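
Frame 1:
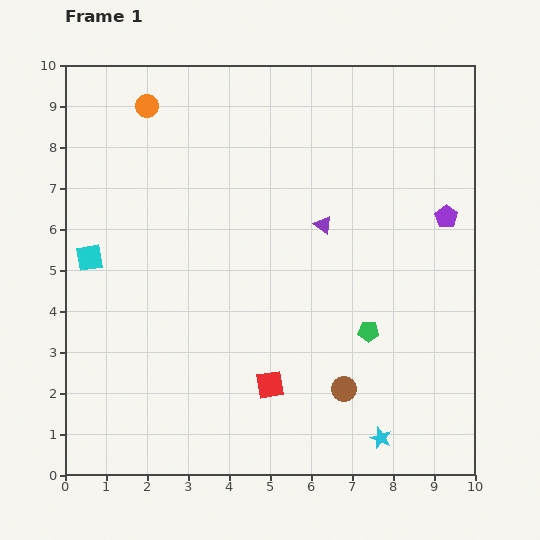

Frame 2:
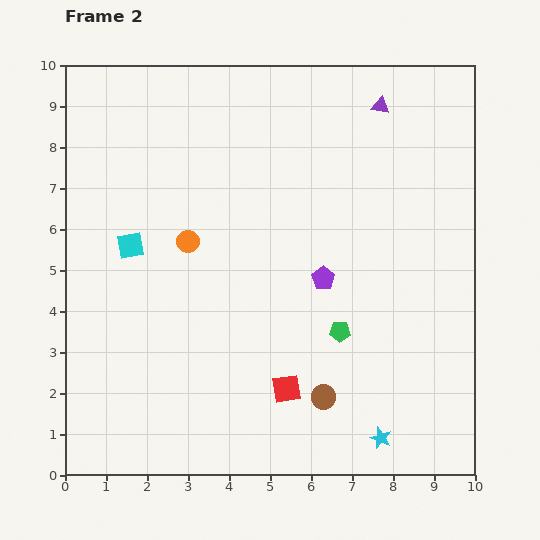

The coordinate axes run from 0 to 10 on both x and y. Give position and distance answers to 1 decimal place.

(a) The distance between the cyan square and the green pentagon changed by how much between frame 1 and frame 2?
-1.5

Distance in frame 1: 7.0. Distance in frame 2: 5.5.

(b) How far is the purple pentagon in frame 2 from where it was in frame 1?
3.4

The purple pentagon moved from (9.3, 6.3) to (6.3, 4.8), a distance of √(3.0² + 1.5²) ≈ 3.4.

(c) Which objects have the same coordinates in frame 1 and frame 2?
the cyan star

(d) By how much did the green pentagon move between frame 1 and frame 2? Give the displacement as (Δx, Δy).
(-0.7, 0.0)

The green pentagon was at (7.4, 3.5) in frame 1 and (6.7, 3.5) in frame 2.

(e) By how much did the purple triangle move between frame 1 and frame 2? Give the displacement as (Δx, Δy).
(1.4, 2.9)

The purple triangle was at (6.3, 6.1) in frame 1 and (7.7, 9.0) in frame 2.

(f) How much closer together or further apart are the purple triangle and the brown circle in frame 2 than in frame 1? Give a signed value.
+3.2

Distance in frame 1: 4.0. Distance in frame 2: 7.2.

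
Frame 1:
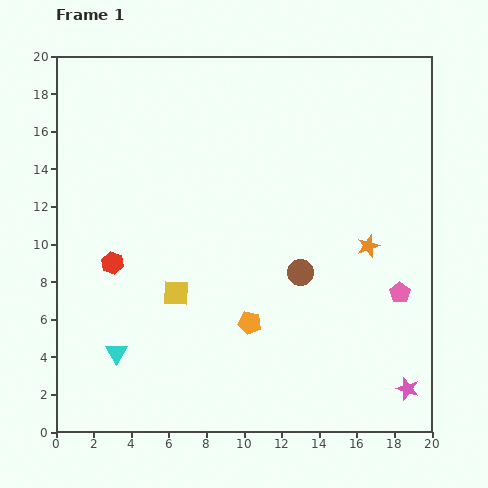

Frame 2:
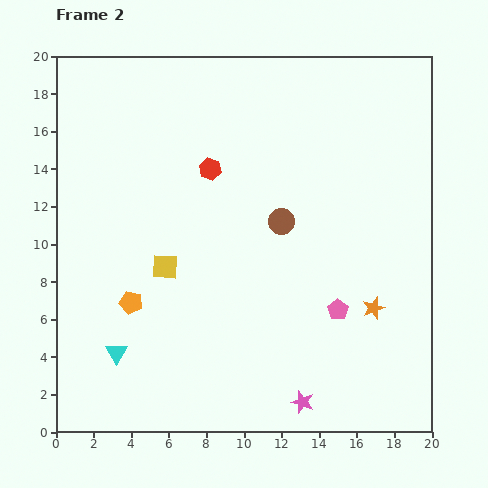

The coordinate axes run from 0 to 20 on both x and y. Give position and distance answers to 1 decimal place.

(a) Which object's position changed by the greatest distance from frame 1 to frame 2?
the red hexagon

(moved 7.2; next 6.4)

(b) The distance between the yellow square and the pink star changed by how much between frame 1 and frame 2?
-3.0

Distance in frame 1: 13.3. Distance in frame 2: 10.3.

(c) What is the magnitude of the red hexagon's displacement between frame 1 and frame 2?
7.2

The red hexagon moved from (3.0, 9.0) to (8.2, 14.0), a distance of √(5.2² + 5.0²) ≈ 7.2.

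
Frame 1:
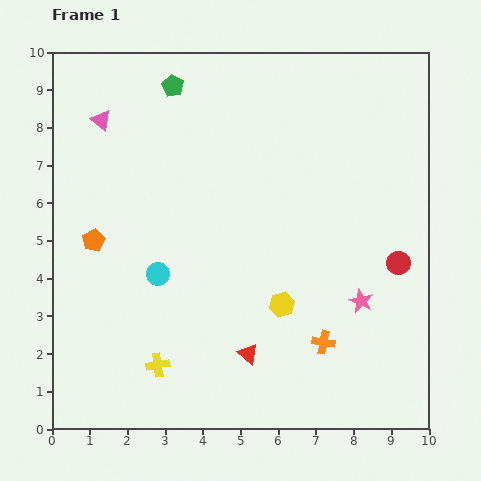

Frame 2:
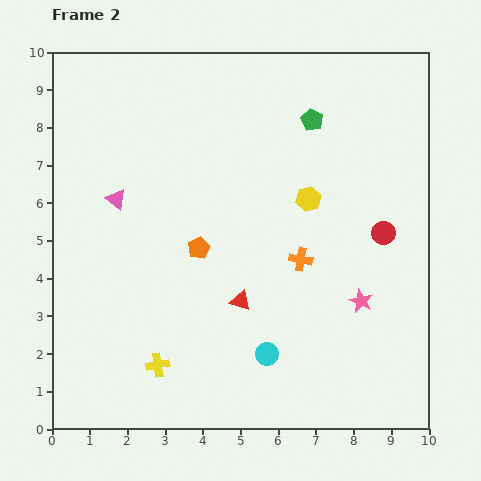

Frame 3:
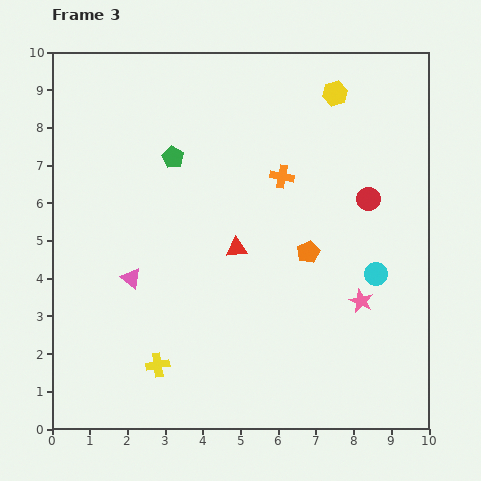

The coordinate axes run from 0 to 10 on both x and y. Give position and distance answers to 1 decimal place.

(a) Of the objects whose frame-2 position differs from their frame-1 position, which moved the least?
the red circle

(moved 0.9)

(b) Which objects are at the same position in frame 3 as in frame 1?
the yellow cross, the pink star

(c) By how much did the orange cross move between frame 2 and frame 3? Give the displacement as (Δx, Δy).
(-0.5, 2.2)

The orange cross was at (6.6, 4.5) in frame 2 and (6.1, 6.7) in frame 3.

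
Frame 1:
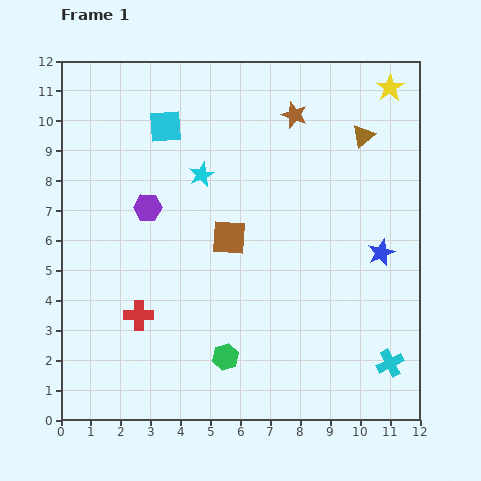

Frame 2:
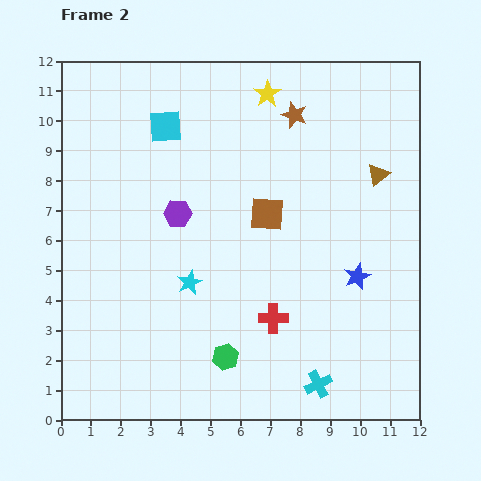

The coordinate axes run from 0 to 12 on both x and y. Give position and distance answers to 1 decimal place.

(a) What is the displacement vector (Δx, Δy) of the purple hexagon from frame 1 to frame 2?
(1.0, -0.2)

The purple hexagon was at (2.9, 7.1) in frame 1 and (3.9, 6.9) in frame 2.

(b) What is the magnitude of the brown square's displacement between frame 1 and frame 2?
1.5

The brown square moved from (5.6, 6.1) to (6.9, 6.9), a distance of √(1.3² + 0.8²) ≈ 1.5.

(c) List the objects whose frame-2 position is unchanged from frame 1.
the green hexagon, the brown star, the cyan square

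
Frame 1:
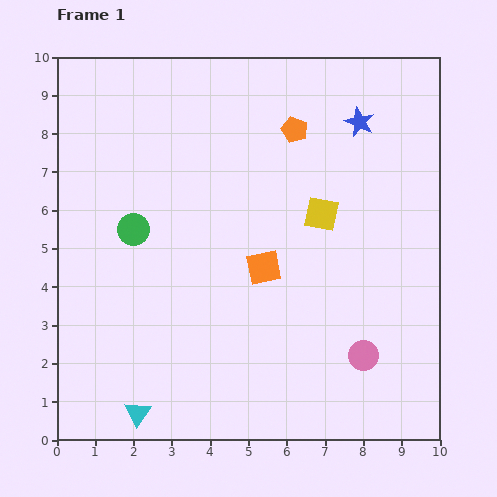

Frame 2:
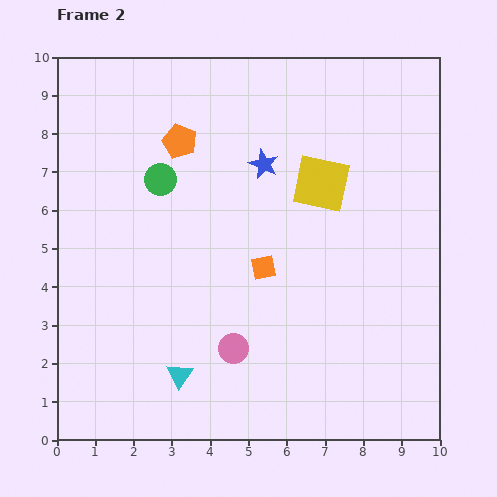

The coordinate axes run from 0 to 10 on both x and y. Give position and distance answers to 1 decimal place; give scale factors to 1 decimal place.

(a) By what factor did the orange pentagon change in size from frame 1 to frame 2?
1.3×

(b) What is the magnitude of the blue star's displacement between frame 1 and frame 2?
2.7

The blue star moved from (7.9, 8.3) to (5.4, 7.2), a distance of √(2.5² + 1.1²) ≈ 2.7.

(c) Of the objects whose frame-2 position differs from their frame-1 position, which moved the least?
the yellow square

(moved 0.8)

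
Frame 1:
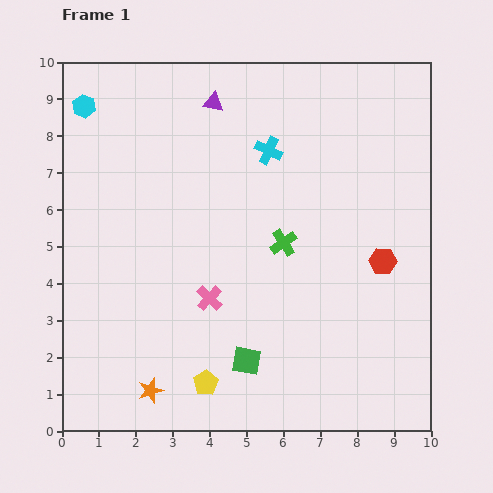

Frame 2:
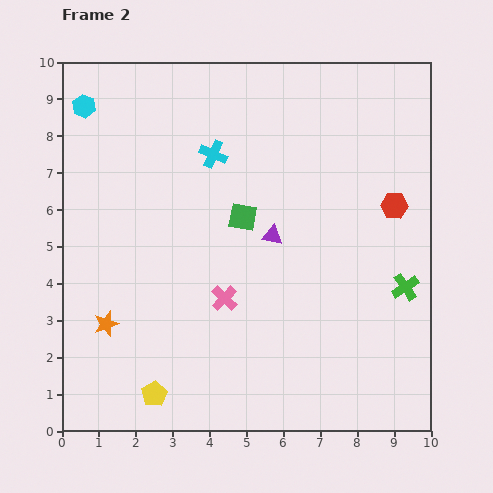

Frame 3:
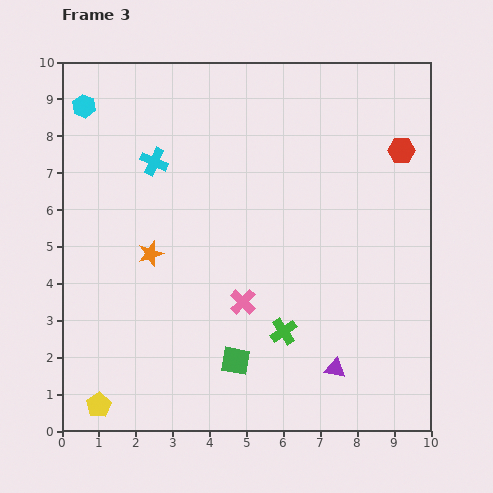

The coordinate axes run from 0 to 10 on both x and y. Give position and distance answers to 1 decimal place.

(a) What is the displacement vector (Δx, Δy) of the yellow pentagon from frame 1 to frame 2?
(-1.4, -0.3)

The yellow pentagon was at (3.9, 1.3) in frame 1 and (2.5, 1.0) in frame 2.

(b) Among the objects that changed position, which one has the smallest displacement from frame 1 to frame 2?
the pink cross

(moved 0.4)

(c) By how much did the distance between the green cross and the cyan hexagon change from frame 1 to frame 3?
+1.6

Distance in frame 1: 6.5. Distance in frame 3: 8.1.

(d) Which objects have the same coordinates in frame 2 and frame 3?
the cyan hexagon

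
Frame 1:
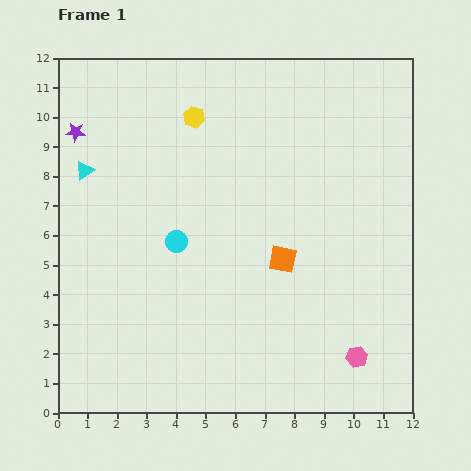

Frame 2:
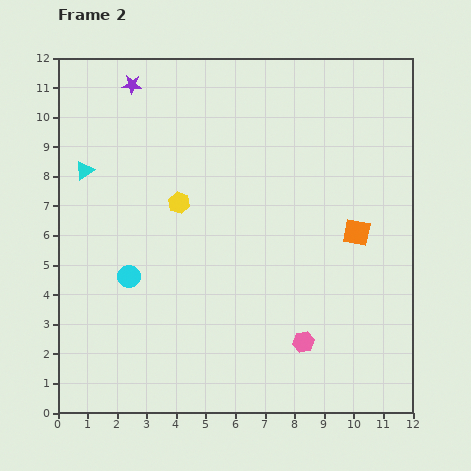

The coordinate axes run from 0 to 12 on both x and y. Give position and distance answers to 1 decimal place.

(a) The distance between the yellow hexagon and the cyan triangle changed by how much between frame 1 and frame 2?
-0.7

Distance in frame 1: 4.1. Distance in frame 2: 3.4.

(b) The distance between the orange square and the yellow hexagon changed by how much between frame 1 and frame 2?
+0.4

Distance in frame 1: 5.7. Distance in frame 2: 6.1.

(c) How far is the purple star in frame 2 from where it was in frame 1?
2.5

The purple star moved from (0.6, 9.5) to (2.5, 11.1), a distance of √(1.9² + 1.6²) ≈ 2.5.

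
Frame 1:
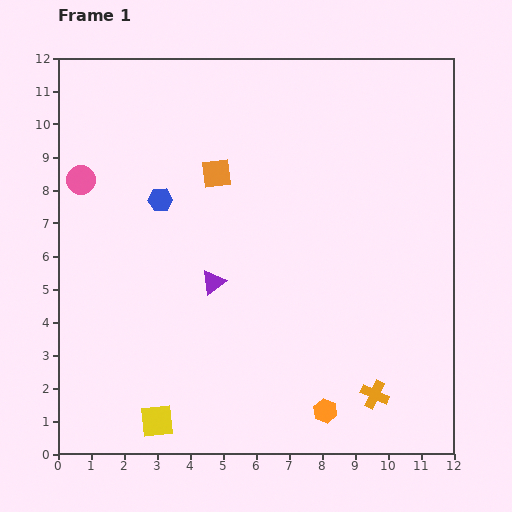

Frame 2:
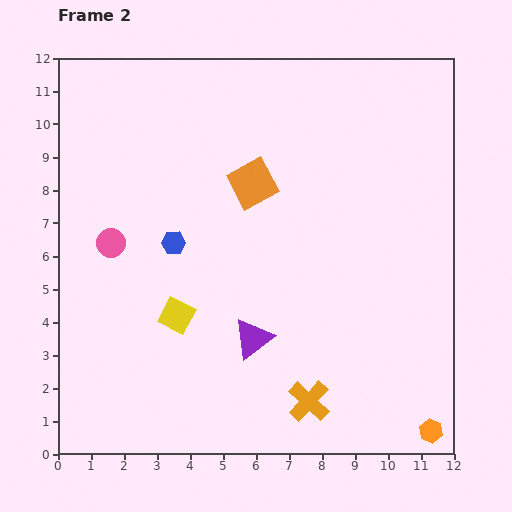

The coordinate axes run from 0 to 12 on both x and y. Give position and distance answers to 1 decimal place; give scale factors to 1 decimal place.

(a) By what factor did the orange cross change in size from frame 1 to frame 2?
1.5×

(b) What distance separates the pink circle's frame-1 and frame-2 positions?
2.1

The pink circle moved from (0.7, 8.3) to (1.6, 6.4), a distance of √(0.9² + 1.9²) ≈ 2.1.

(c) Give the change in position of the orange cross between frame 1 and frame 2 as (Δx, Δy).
(-2.0, -0.2)

The orange cross was at (9.6, 1.8) in frame 1 and (7.6, 1.6) in frame 2.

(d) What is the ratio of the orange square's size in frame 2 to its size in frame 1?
1.6×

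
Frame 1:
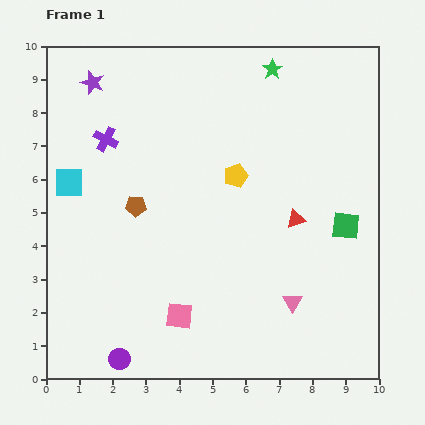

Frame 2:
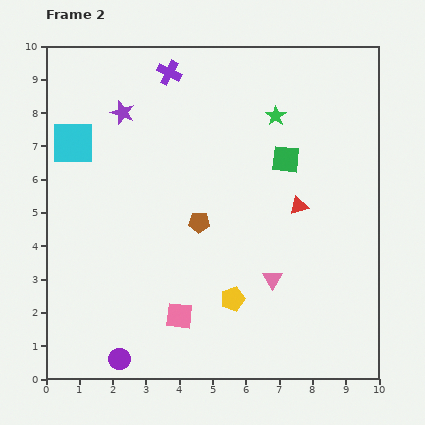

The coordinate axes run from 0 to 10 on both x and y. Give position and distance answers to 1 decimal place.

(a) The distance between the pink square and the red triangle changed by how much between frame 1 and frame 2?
+0.4

Distance in frame 1: 4.5. Distance in frame 2: 4.9.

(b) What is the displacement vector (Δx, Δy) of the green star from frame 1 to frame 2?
(0.1, -1.4)

The green star was at (6.8, 9.3) in frame 1 and (6.9, 7.9) in frame 2.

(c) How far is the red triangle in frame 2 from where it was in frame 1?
0.4

The red triangle moved from (7.5, 4.8) to (7.6, 5.2), a distance of √(0.1² + 0.4²) ≈ 0.4.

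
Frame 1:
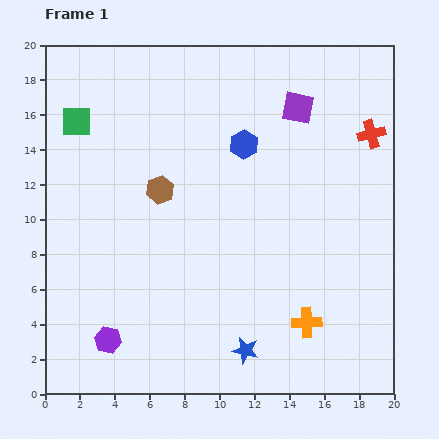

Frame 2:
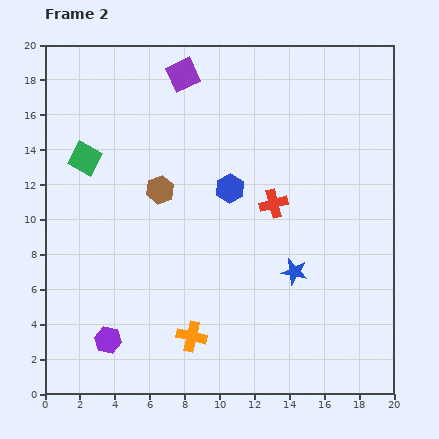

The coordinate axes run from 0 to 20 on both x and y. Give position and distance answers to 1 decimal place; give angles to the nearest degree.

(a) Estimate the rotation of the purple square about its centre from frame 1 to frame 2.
37° counter-clockwise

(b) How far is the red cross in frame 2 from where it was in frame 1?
6.9

The red cross moved from (18.7, 14.9) to (13.1, 10.9), a distance of √(5.6² + 4.0²) ≈ 6.9.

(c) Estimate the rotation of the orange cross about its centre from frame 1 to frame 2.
15° clockwise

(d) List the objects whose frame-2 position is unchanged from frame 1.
the brown hexagon, the purple hexagon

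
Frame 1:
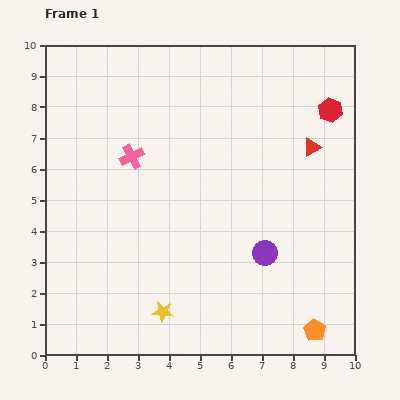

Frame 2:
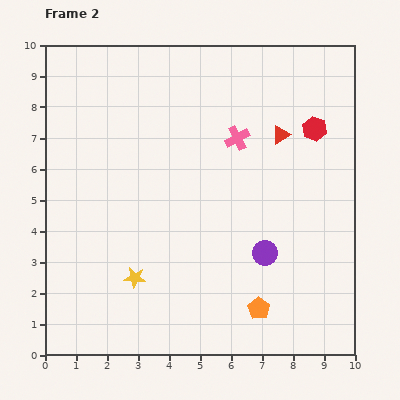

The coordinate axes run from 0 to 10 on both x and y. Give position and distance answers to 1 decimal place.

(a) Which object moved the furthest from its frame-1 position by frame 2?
the pink cross

(moved 3.5; next 1.9)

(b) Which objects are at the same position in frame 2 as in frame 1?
the purple circle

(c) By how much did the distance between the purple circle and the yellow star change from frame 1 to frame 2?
+0.5

Distance in frame 1: 3.8. Distance in frame 2: 4.3.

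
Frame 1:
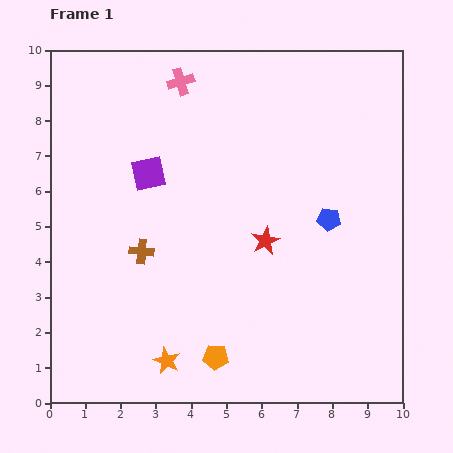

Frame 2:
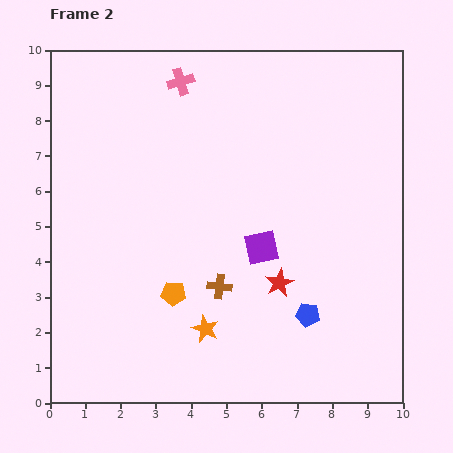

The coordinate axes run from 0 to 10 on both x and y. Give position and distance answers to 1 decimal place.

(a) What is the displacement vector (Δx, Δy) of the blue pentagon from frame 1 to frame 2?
(-0.6, -2.7)

The blue pentagon was at (7.9, 5.2) in frame 1 and (7.3, 2.5) in frame 2.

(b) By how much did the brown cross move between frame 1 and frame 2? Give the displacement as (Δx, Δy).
(2.2, -1.0)

The brown cross was at (2.6, 4.3) in frame 1 and (4.8, 3.3) in frame 2.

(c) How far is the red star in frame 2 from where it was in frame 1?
1.3

The red star moved from (6.1, 4.6) to (6.5, 3.4), a distance of √(0.4² + 1.2²) ≈ 1.3.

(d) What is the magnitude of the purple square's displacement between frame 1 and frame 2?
3.8

The purple square moved from (2.8, 6.5) to (6.0, 4.4), a distance of √(3.2² + 2.1²) ≈ 3.8.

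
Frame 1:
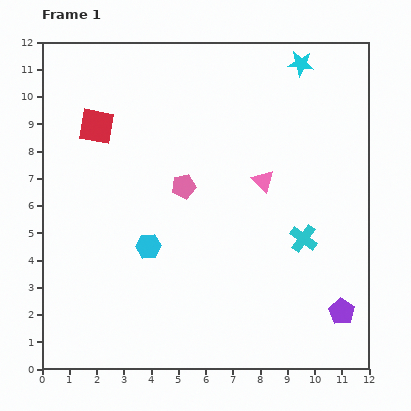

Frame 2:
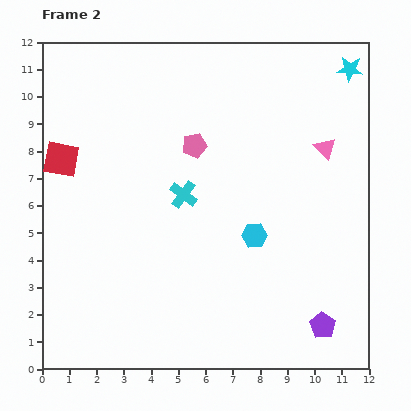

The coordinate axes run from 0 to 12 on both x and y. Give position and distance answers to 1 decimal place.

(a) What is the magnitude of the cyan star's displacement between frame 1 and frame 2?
1.8

The cyan star moved from (9.5, 11.2) to (11.3, 11.0), a distance of √(1.8² + 0.2²) ≈ 1.8.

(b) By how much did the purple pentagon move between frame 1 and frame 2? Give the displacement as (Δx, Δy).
(-0.7, -0.5)

The purple pentagon was at (11.0, 2.1) in frame 1 and (10.3, 1.6) in frame 2.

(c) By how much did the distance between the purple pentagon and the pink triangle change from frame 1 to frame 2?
+0.9

Distance in frame 1: 5.6. Distance in frame 2: 6.5.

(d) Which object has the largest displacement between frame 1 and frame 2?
the cyan cross

(moved 4.7; next 3.9)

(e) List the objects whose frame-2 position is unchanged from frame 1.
none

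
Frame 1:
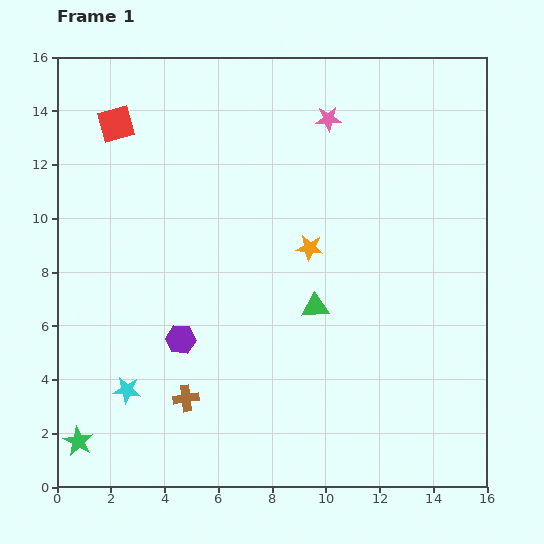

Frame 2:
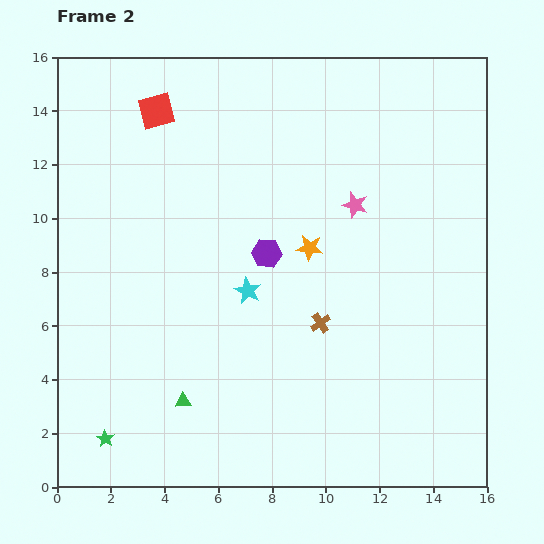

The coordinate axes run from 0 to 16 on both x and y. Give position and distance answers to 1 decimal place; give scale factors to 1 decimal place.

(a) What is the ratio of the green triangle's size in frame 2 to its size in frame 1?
0.6×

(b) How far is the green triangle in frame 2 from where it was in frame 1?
6.0

The green triangle moved from (9.6, 6.7) to (4.7, 3.2), a distance of √(4.9² + 3.5²) ≈ 6.0.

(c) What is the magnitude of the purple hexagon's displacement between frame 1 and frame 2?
4.5

The purple hexagon moved from (4.6, 5.5) to (7.8, 8.7), a distance of √(3.2² + 3.2²) ≈ 4.5.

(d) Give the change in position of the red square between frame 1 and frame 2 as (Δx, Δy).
(1.5, 0.5)

The red square was at (2.2, 13.5) in frame 1 and (3.7, 14.0) in frame 2.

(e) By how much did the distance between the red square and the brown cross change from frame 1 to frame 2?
-0.5

Distance in frame 1: 10.5. Distance in frame 2: 10.0.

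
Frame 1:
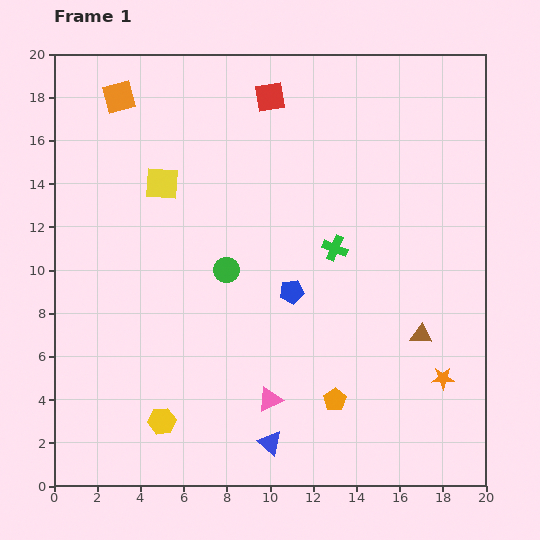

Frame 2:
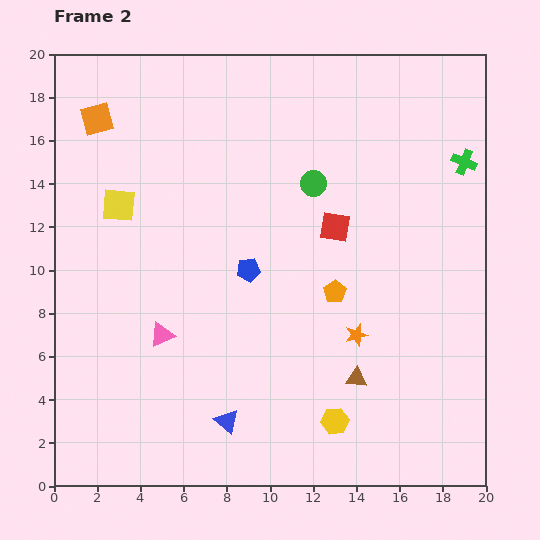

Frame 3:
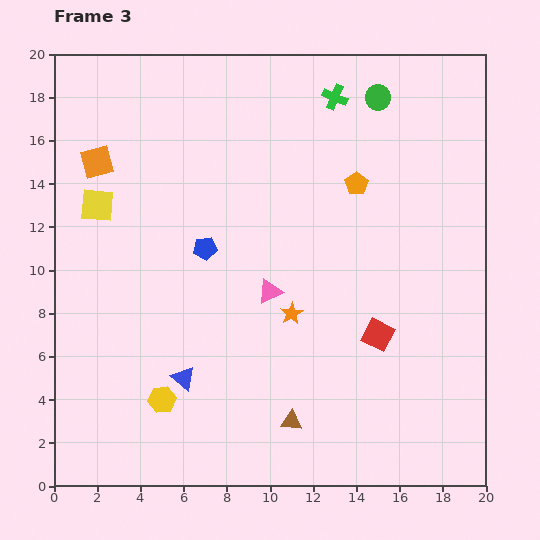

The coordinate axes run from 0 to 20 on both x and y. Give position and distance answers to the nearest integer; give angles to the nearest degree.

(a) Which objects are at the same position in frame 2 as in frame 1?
none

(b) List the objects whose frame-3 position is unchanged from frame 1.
none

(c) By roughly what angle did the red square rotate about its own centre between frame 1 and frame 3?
36° clockwise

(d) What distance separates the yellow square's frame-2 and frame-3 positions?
1

The yellow square moved from (3, 13) to (2, 13), a distance of √(1² + 0²) ≈ 1.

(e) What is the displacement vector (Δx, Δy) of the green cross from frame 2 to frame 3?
(-6, 3)

The green cross was at (19, 15) in frame 2 and (13, 18) in frame 3.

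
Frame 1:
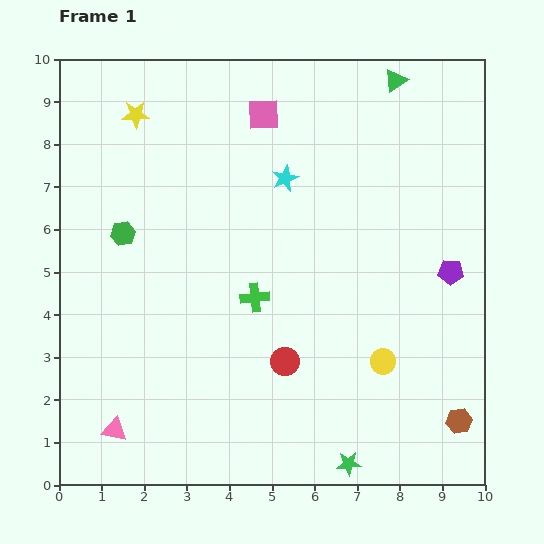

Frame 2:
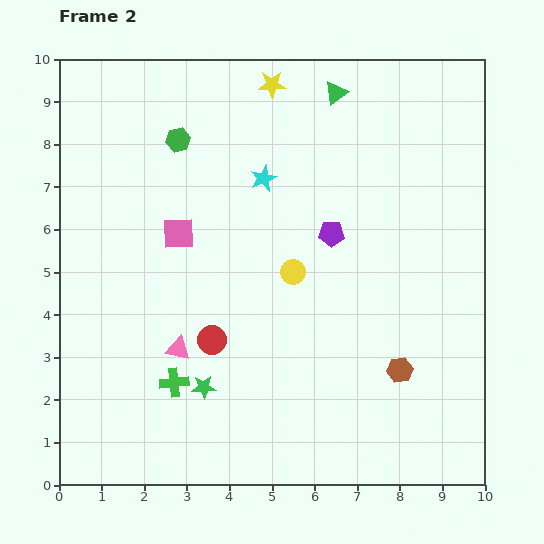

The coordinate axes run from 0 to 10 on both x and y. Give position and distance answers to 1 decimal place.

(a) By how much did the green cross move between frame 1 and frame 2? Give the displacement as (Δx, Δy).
(-1.9, -2.0)

The green cross was at (4.6, 4.4) in frame 1 and (2.7, 2.4) in frame 2.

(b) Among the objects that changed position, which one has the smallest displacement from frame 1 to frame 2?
the cyan star

(moved 0.5)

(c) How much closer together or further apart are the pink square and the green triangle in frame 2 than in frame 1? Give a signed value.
+1.8

Distance in frame 1: 3.2. Distance in frame 2: 5.0.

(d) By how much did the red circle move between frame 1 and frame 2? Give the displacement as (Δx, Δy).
(-1.7, 0.5)

The red circle was at (5.3, 2.9) in frame 1 and (3.6, 3.4) in frame 2.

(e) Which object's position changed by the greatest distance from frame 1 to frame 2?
the green star

(moved 3.8; next 3.4)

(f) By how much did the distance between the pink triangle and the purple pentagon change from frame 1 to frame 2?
-4.2

Distance in frame 1: 8.7. Distance in frame 2: 4.5.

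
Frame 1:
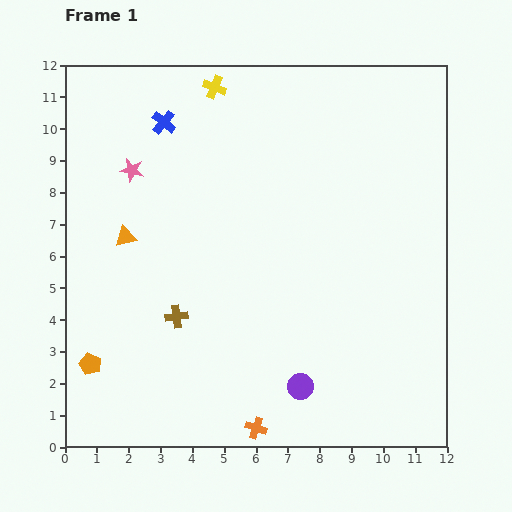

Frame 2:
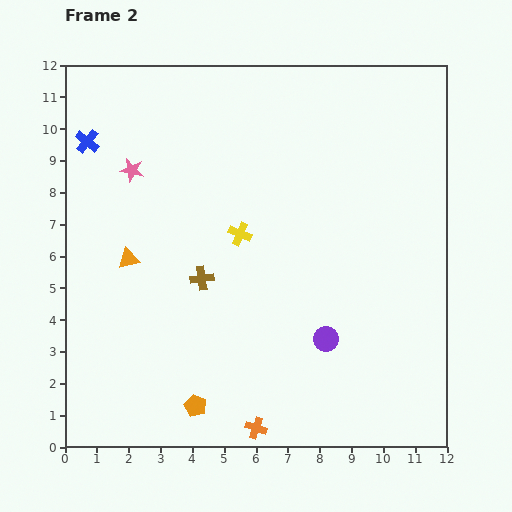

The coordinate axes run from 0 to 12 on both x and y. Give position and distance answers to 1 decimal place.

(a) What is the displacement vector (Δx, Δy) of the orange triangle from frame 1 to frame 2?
(0.1, -0.7)

The orange triangle was at (1.9, 6.6) in frame 1 and (2.0, 5.9) in frame 2.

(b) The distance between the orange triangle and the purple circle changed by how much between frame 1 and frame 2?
-0.5

Distance in frame 1: 7.2. Distance in frame 2: 6.7.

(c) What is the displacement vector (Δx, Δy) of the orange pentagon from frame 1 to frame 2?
(3.3, -1.3)

The orange pentagon was at (0.8, 2.6) in frame 1 and (4.1, 1.3) in frame 2.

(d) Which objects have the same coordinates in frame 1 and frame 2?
the orange cross, the pink star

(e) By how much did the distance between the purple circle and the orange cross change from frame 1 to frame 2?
+1.7

Distance in frame 1: 1.9. Distance in frame 2: 3.6.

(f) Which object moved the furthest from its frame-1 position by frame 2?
the yellow cross

(moved 4.7; next 3.5)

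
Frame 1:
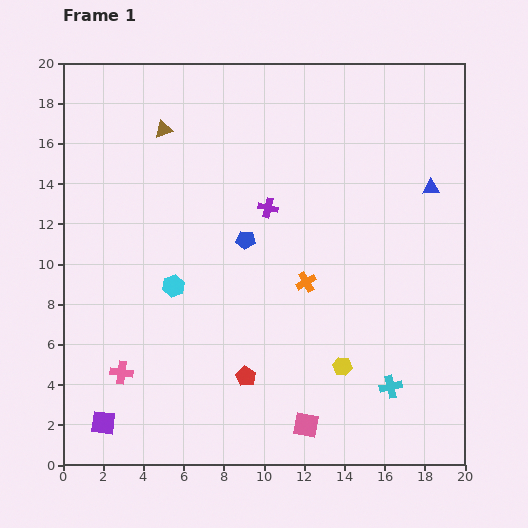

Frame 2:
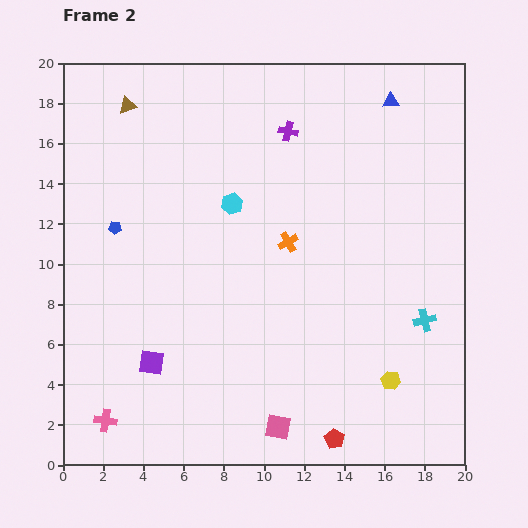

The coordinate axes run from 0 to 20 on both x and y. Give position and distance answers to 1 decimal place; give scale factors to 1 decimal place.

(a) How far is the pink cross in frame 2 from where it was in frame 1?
2.5

The pink cross moved from (2.9, 4.6) to (2.1, 2.2), a distance of √(0.8² + 2.4²) ≈ 2.5.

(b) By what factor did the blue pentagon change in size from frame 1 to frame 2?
0.7×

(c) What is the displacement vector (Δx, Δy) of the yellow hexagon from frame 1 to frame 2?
(2.4, -0.7)

The yellow hexagon was at (13.9, 4.9) in frame 1 and (16.3, 4.2) in frame 2.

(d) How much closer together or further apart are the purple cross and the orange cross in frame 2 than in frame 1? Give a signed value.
+1.3

Distance in frame 1: 4.2. Distance in frame 2: 5.5.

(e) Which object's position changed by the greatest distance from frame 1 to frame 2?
the blue pentagon

(moved 6.5; next 5.4)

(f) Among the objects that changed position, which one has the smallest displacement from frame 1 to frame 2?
the pink square

(moved 1.4)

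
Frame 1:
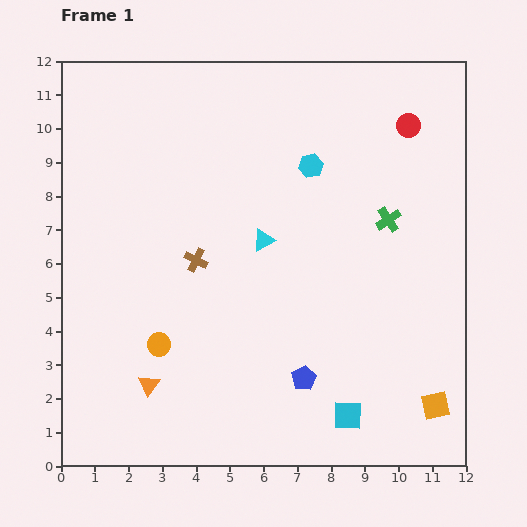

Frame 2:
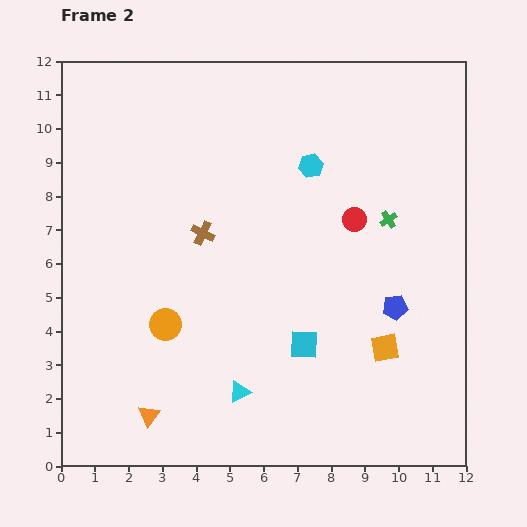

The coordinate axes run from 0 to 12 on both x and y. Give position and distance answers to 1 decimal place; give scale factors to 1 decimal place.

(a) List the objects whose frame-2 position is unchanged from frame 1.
the green cross, the cyan hexagon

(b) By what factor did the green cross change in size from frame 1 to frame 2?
0.7×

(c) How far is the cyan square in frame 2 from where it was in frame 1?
2.5

The cyan square moved from (8.5, 1.5) to (7.2, 3.6), a distance of √(1.3² + 2.1²) ≈ 2.5.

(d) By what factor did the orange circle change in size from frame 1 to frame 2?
1.4×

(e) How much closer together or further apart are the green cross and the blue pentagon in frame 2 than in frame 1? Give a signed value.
-2.7

Distance in frame 1: 5.3. Distance in frame 2: 2.6.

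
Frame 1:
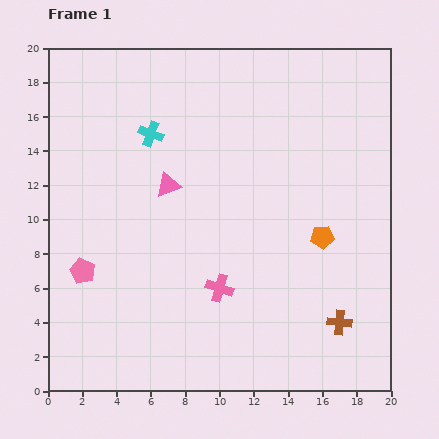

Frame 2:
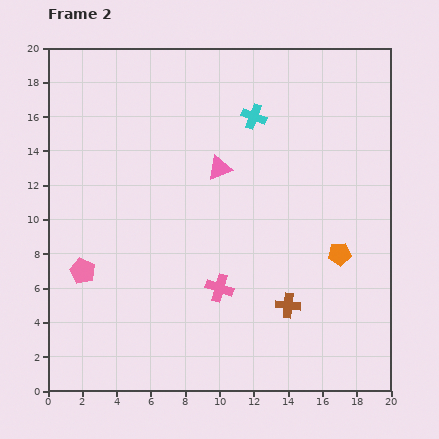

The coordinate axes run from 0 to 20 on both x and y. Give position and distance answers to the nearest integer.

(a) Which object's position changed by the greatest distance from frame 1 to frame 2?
the cyan cross

(moved 6; next 3)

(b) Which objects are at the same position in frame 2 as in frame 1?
the pink cross, the pink pentagon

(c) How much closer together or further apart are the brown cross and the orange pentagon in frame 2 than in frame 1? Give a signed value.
-1

Distance in frame 1: 5. Distance in frame 2: 4.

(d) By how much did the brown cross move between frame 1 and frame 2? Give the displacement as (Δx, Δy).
(-3, 1)

The brown cross was at (17, 4) in frame 1 and (14, 5) in frame 2.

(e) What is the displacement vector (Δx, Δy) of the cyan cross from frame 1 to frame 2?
(6, 1)

The cyan cross was at (6, 15) in frame 1 and (12, 16) in frame 2.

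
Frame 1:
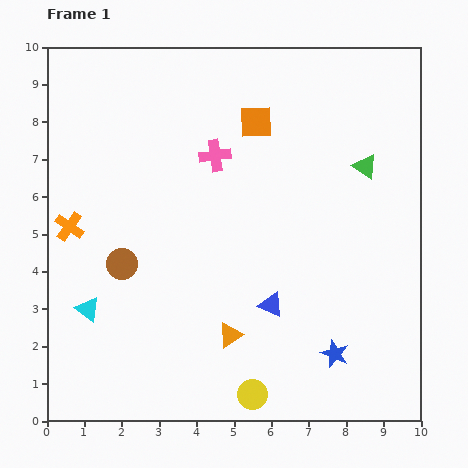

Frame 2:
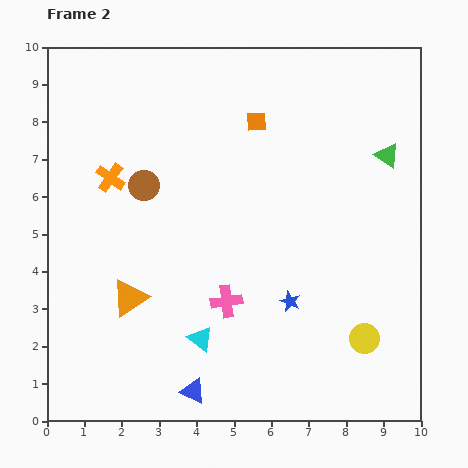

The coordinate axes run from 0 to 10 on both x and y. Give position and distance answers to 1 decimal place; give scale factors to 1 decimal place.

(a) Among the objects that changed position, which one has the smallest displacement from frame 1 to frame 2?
the green triangle

(moved 0.7)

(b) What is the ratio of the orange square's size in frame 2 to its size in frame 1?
0.6×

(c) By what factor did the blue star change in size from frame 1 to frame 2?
0.7×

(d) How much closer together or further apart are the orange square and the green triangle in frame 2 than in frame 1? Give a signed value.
+0.5

Distance in frame 1: 3.1. Distance in frame 2: 3.6.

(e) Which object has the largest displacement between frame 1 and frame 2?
the pink cross

(moved 3.9; next 3.4)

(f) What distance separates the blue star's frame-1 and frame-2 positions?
1.8

The blue star moved from (7.7, 1.8) to (6.5, 3.2), a distance of √(1.2² + 1.4²) ≈ 1.8.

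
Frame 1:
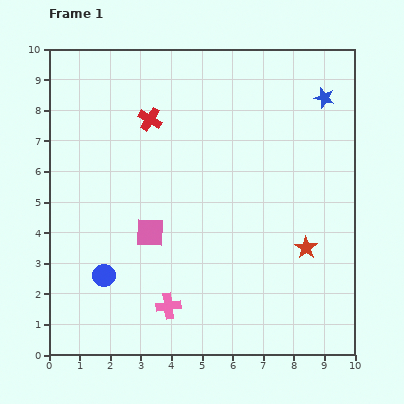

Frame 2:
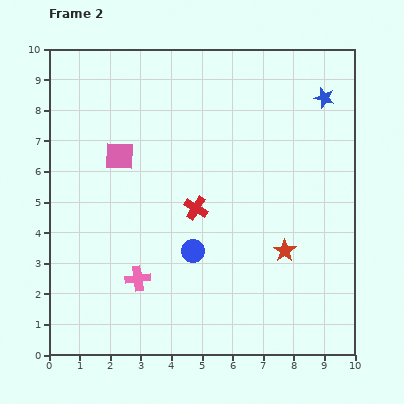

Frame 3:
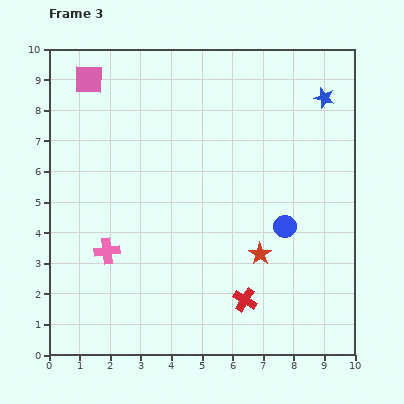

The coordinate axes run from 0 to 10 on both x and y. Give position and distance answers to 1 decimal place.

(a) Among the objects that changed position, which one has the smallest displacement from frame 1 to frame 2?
the red star

(moved 0.7)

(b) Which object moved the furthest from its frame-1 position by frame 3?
the red cross

(moved 6.7; next 6.1)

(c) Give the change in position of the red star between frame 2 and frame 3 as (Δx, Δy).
(-0.8, -0.1)

The red star was at (7.7, 3.4) in frame 2 and (6.9, 3.3) in frame 3.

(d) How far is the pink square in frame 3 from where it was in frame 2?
2.7

The pink square moved from (2.3, 6.5) to (1.3, 9.0), a distance of √(1.0² + 2.5²) ≈ 2.7.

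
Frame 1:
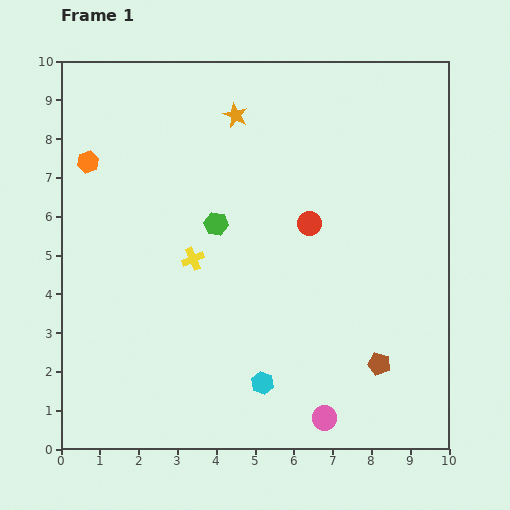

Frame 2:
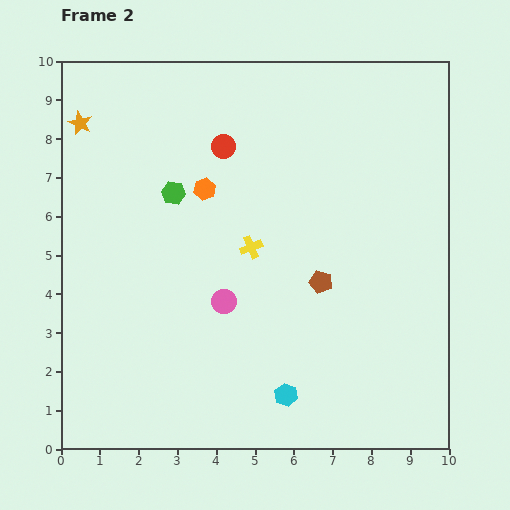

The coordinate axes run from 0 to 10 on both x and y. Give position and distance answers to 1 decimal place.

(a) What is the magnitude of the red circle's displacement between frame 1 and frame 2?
3.0

The red circle moved from (6.4, 5.8) to (4.2, 7.8), a distance of √(2.2² + 2.0²) ≈ 3.0.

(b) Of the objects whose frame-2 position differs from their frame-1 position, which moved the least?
the cyan hexagon

(moved 0.7)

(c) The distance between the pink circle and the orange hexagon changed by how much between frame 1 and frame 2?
-6.1

Distance in frame 1: 9.0. Distance in frame 2: 2.9.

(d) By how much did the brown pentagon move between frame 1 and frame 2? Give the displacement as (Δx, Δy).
(-1.5, 2.1)

The brown pentagon was at (8.2, 2.2) in frame 1 and (6.7, 4.3) in frame 2.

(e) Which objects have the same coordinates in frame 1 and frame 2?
none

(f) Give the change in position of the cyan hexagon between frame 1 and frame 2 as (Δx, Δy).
(0.6, -0.3)

The cyan hexagon was at (5.2, 1.7) in frame 1 and (5.8, 1.4) in frame 2.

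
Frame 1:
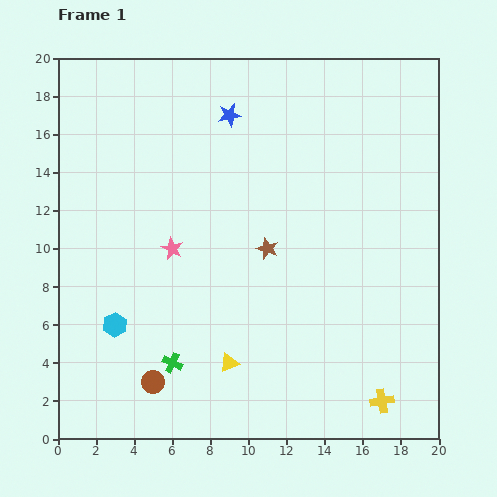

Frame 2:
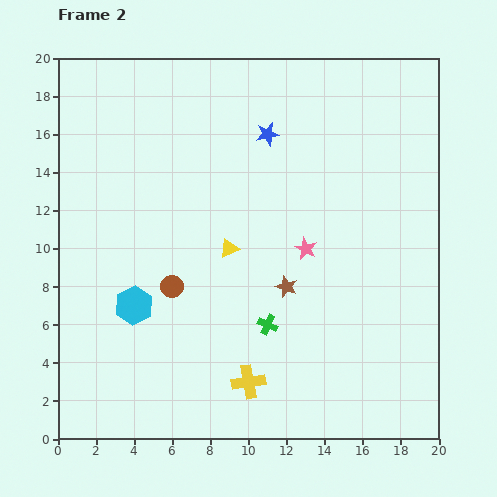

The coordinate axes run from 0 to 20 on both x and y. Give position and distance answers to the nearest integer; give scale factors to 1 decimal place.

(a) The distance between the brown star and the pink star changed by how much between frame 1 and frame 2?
-3

Distance in frame 1: 5. Distance in frame 2: 2.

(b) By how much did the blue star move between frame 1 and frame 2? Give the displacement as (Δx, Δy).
(2, -1)

The blue star was at (9, 17) in frame 1 and (11, 16) in frame 2.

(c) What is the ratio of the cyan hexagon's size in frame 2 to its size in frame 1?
1.6×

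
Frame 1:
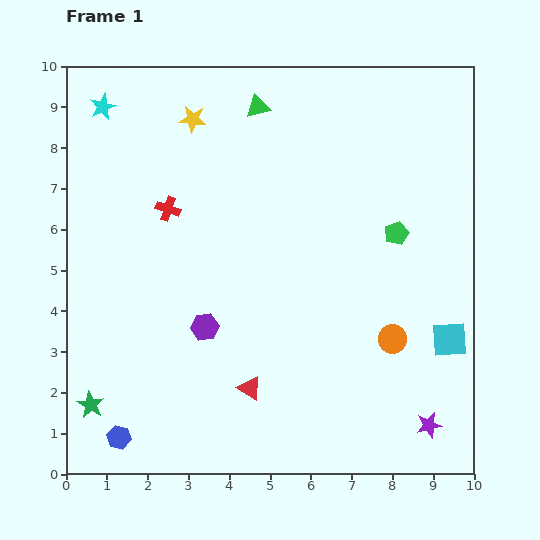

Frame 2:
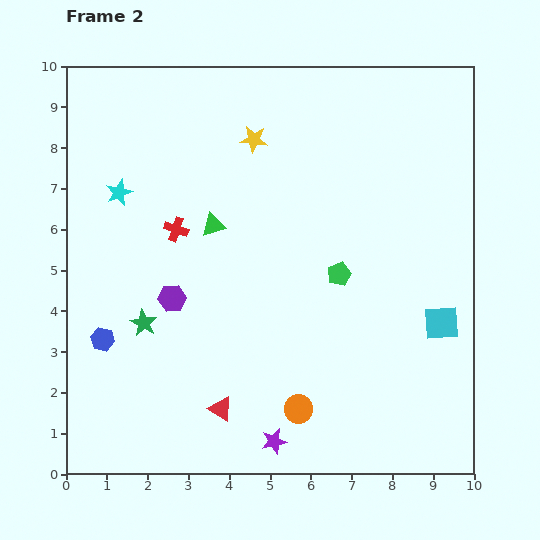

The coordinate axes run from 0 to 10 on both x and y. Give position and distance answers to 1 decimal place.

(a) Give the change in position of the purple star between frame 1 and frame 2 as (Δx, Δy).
(-3.8, -0.4)

The purple star was at (8.9, 1.2) in frame 1 and (5.1, 0.8) in frame 2.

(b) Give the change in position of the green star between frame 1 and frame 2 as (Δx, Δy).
(1.3, 2.0)

The green star was at (0.6, 1.7) in frame 1 and (1.9, 3.7) in frame 2.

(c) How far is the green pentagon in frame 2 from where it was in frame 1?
1.7

The green pentagon moved from (8.1, 5.9) to (6.7, 4.9), a distance of √(1.4² + 1.0²) ≈ 1.7.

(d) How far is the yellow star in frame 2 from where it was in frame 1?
1.6

The yellow star moved from (3.1, 8.7) to (4.6, 8.2), a distance of √(1.5² + 0.5²) ≈ 1.6.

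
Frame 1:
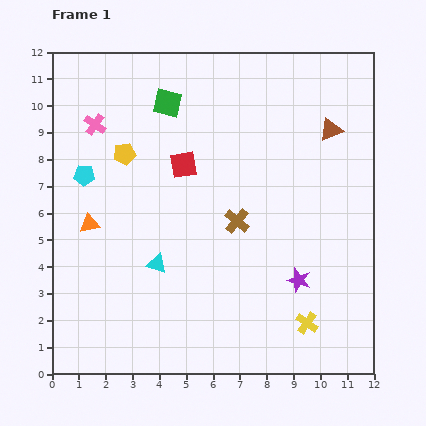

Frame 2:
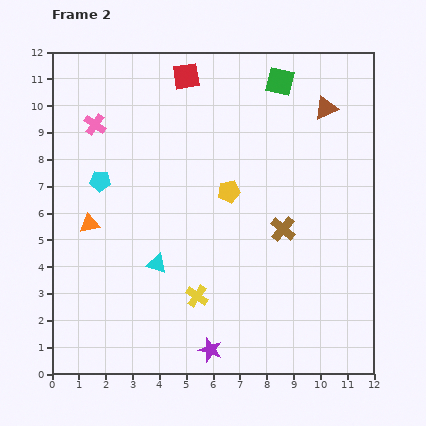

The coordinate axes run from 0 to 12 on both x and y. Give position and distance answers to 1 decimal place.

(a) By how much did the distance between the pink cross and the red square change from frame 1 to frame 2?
+0.2

Distance in frame 1: 3.6. Distance in frame 2: 3.8.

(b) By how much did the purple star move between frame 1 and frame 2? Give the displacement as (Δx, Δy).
(-3.3, -2.6)

The purple star was at (9.2, 3.5) in frame 1 and (5.9, 0.9) in frame 2.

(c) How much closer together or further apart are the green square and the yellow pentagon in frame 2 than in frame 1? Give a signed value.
+2.0

Distance in frame 1: 2.5. Distance in frame 2: 4.5.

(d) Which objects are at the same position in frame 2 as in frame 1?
the pink cross, the cyan triangle, the orange triangle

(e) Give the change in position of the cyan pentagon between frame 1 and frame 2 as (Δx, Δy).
(0.6, -0.2)

The cyan pentagon was at (1.2, 7.4) in frame 1 and (1.8, 7.2) in frame 2.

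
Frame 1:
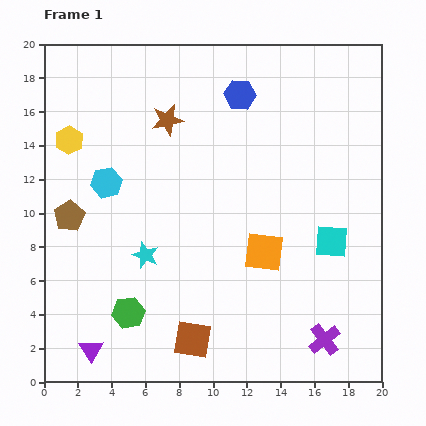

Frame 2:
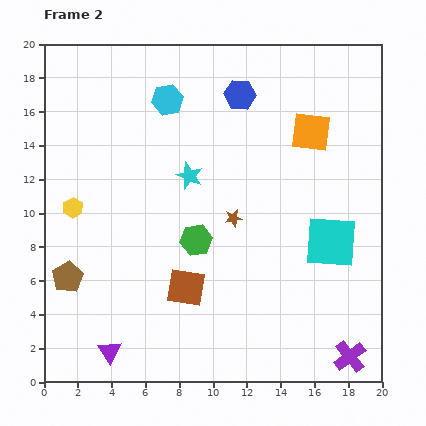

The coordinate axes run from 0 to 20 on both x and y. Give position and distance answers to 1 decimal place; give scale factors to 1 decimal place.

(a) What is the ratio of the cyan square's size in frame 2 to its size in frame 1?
1.6×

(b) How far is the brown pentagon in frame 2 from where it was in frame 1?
3.6

The brown pentagon moved from (1.5, 9.8) to (1.4, 6.2), a distance of √(0.1² + 3.6²) ≈ 3.6.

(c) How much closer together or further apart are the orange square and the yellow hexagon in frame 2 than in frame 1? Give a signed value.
+1.5

Distance in frame 1: 13.3. Distance in frame 2: 14.8.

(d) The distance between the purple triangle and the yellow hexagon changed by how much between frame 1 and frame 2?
-3.7

Distance in frame 1: 12.5. Distance in frame 2: 8.8.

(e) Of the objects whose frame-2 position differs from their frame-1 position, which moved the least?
the purple triangle

(moved 1.1)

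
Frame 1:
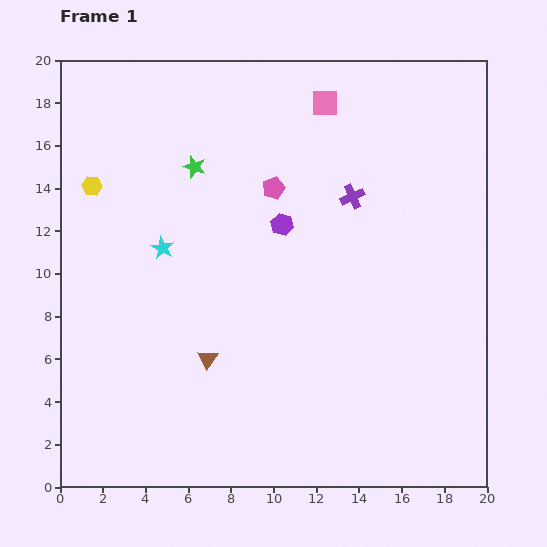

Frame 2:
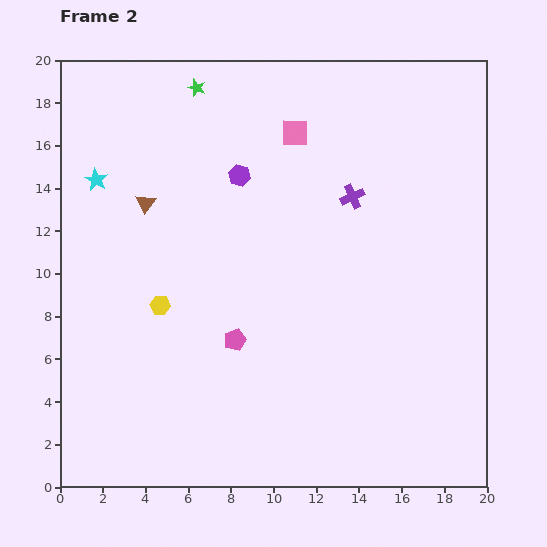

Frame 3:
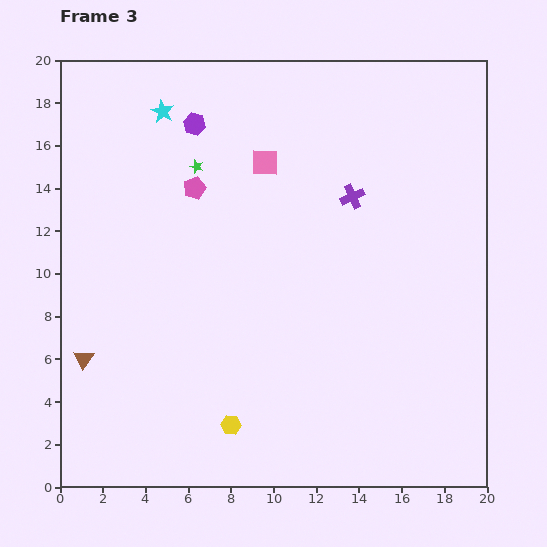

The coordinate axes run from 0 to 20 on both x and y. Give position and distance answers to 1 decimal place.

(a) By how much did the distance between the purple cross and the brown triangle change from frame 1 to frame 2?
-0.5

Distance in frame 1: 10.2. Distance in frame 2: 9.7.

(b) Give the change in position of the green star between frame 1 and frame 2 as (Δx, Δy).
(0.1, 3.7)

The green star was at (6.3, 15.0) in frame 1 and (6.4, 18.7) in frame 2.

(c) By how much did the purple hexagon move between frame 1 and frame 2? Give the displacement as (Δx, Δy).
(-2.0, 2.3)

The purple hexagon was at (10.4, 12.3) in frame 1 and (8.4, 14.6) in frame 2.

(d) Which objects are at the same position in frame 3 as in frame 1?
the purple cross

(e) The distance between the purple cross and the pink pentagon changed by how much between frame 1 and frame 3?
+3.7

Distance in frame 1: 3.7. Distance in frame 3: 7.4.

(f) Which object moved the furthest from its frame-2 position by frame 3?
the brown triangle

(moved 7.9; next 7.3)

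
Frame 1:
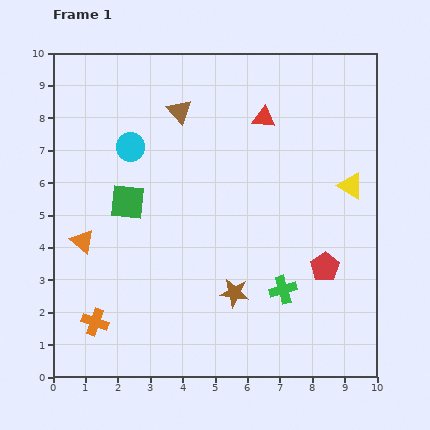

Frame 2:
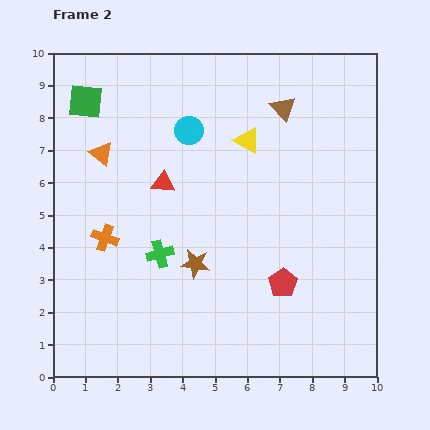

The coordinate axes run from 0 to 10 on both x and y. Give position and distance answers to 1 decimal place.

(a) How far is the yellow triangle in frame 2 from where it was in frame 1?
3.5

The yellow triangle moved from (9.2, 5.9) to (6.0, 7.3), a distance of √(3.2² + 1.4²) ≈ 3.5.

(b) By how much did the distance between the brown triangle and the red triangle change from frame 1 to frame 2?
+1.8

Distance in frame 1: 2.6. Distance in frame 2: 4.4.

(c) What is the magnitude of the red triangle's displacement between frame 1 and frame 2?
3.7

The red triangle moved from (6.5, 8.0) to (3.4, 6.0), a distance of √(3.1² + 2.0²) ≈ 3.7.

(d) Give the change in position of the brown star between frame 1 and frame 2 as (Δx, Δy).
(-1.2, 0.9)

The brown star was at (5.6, 2.6) in frame 1 and (4.4, 3.5) in frame 2.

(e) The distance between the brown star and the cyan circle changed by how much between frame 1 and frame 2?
-1.4

Distance in frame 1: 5.5. Distance in frame 2: 4.1.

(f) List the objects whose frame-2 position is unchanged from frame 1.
none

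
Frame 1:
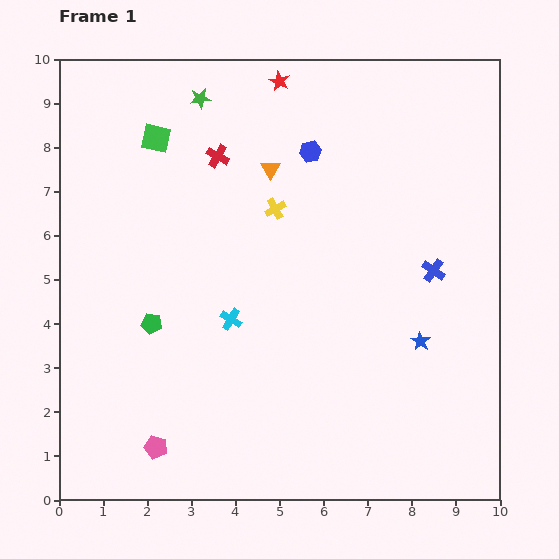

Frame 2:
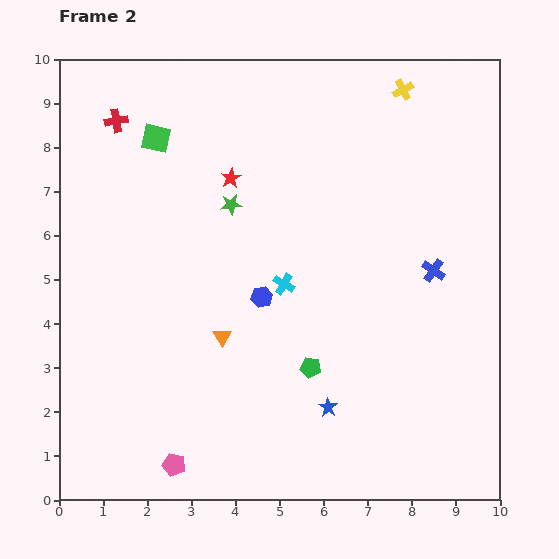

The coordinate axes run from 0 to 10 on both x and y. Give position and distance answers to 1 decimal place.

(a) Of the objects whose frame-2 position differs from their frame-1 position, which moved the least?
the pink pentagon

(moved 0.6)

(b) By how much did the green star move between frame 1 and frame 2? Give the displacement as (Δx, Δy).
(0.7, -2.4)

The green star was at (3.2, 9.1) in frame 1 and (3.9, 6.7) in frame 2.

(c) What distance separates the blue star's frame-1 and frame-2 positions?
2.6

The blue star moved from (8.2, 3.6) to (6.1, 2.1), a distance of √(2.1² + 1.5²) ≈ 2.6.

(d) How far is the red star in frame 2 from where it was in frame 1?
2.5

The red star moved from (5.0, 9.5) to (3.9, 7.3), a distance of √(1.1² + 2.2²) ≈ 2.5.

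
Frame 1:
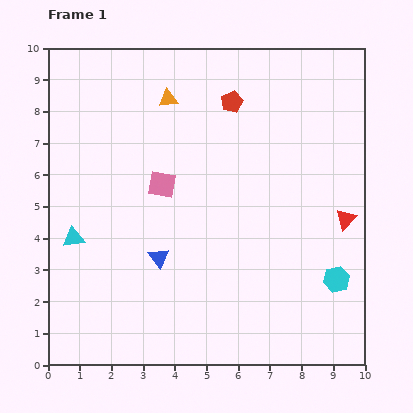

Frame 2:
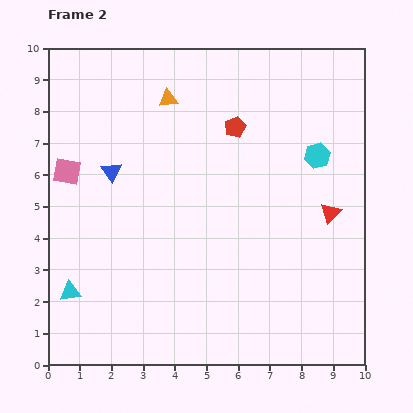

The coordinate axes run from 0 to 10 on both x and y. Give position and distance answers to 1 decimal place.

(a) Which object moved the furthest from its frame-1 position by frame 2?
the cyan hexagon

(moved 3.9; next 3.1)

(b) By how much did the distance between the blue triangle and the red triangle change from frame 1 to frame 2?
+1.0

Distance in frame 1: 6.0. Distance in frame 2: 7.0.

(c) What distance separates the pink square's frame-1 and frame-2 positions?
3.0

The pink square moved from (3.6, 5.7) to (0.6, 6.1), a distance of √(3.0² + 0.4²) ≈ 3.0.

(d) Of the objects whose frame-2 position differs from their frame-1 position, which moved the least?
the red triangle

(moved 0.5)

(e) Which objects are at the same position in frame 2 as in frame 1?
the orange triangle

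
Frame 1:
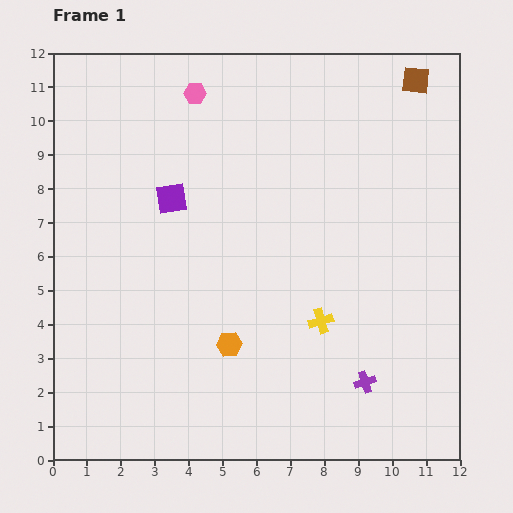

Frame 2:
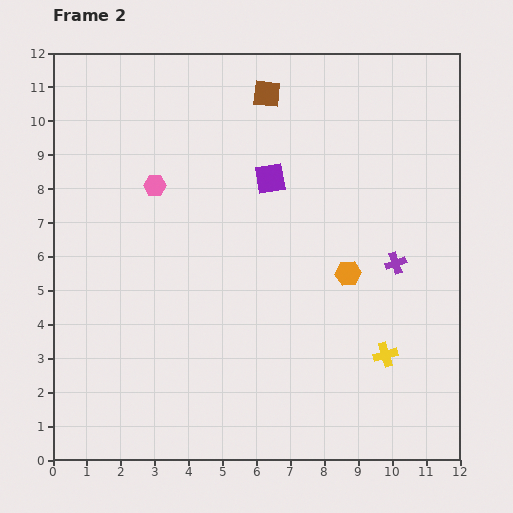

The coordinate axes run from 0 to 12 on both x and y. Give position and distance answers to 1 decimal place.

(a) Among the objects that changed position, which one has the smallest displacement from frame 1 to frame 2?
the yellow cross

(moved 2.1)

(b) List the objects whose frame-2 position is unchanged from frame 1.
none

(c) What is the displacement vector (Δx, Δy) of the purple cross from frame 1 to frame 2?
(0.9, 3.5)

The purple cross was at (9.2, 2.3) in frame 1 and (10.1, 5.8) in frame 2.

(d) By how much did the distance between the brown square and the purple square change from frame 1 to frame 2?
-5.5

Distance in frame 1: 8.0. Distance in frame 2: 2.5.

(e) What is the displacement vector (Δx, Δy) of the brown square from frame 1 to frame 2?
(-4.4, -0.4)

The brown square was at (10.7, 11.2) in frame 1 and (6.3, 10.8) in frame 2.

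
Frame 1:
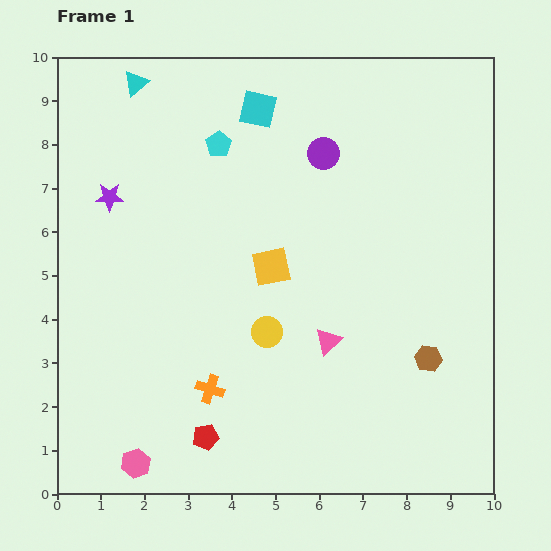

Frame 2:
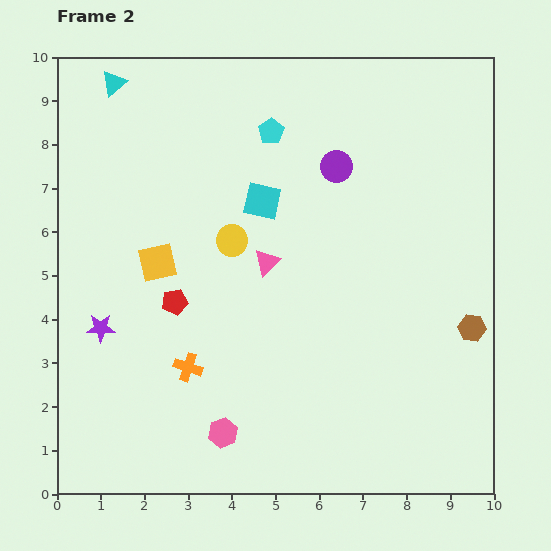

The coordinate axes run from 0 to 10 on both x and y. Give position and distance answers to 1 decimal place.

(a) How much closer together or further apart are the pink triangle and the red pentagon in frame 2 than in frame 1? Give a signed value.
-1.3

Distance in frame 1: 3.6. Distance in frame 2: 2.3.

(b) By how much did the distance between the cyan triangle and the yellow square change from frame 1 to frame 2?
-1.0

Distance in frame 1: 5.2. Distance in frame 2: 4.2.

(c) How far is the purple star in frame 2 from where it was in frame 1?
3.0

The purple star moved from (1.2, 6.8) to (1.0, 3.8), a distance of √(0.2² + 3.0²) ≈ 3.0.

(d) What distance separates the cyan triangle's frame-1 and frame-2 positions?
0.5

The cyan triangle moved from (1.8, 9.4) to (1.3, 9.4), a distance of √(0.5² + 0.0²) ≈ 0.5.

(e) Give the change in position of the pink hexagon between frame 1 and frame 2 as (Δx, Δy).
(2.0, 0.7)

The pink hexagon was at (1.8, 0.7) in frame 1 and (3.8, 1.4) in frame 2.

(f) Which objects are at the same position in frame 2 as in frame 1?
none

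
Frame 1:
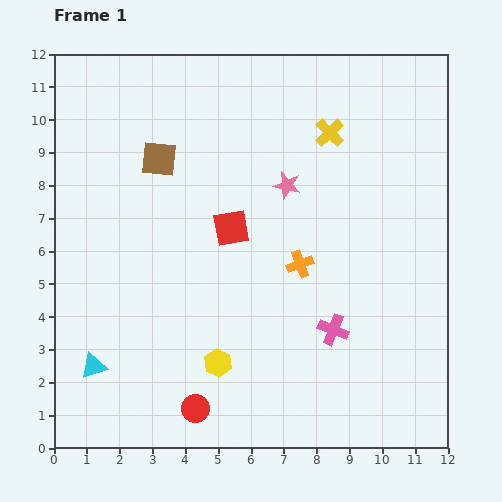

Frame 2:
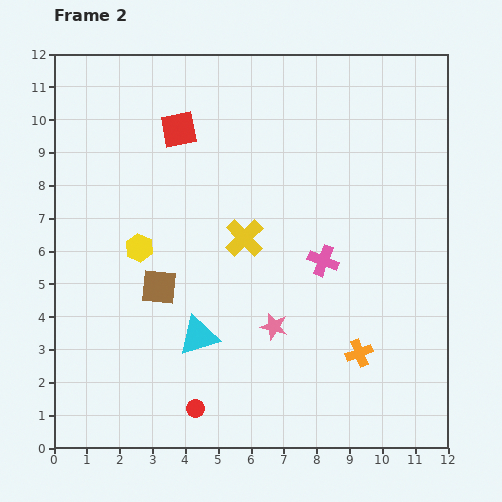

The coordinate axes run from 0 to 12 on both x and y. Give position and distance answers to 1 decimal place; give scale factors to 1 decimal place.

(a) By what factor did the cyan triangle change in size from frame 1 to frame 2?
1.5×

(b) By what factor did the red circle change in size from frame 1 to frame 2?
0.6×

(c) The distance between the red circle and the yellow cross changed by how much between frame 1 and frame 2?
-3.9

Distance in frame 1: 9.3. Distance in frame 2: 5.4.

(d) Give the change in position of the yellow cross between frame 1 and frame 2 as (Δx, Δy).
(-2.6, -3.2)

The yellow cross was at (8.4, 9.6) in frame 1 and (5.8, 6.4) in frame 2.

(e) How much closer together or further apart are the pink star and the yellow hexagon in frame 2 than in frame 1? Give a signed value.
-1.0

Distance in frame 1: 5.8. Distance in frame 2: 4.8.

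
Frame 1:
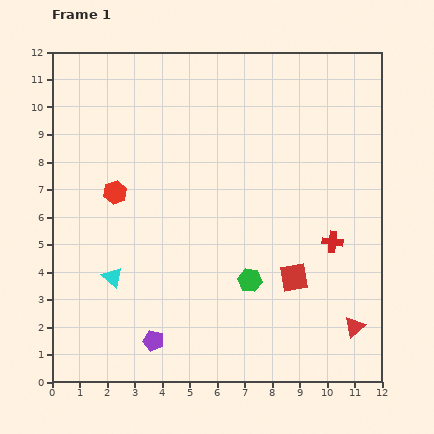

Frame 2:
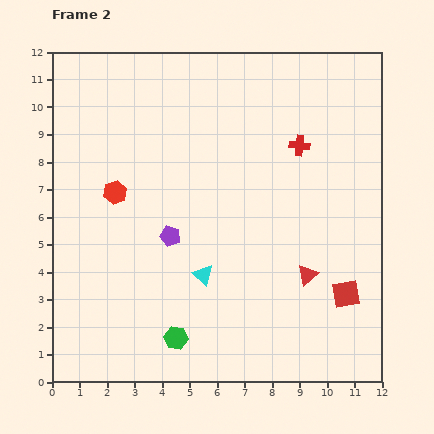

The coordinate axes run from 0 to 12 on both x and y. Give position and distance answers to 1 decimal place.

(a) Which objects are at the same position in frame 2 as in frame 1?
the red hexagon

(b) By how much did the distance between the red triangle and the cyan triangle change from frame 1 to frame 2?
-5.2

Distance in frame 1: 9.0. Distance in frame 2: 3.8.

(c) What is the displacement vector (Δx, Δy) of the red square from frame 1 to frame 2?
(1.9, -0.6)

The red square was at (8.8, 3.8) in frame 1 and (10.7, 3.2) in frame 2.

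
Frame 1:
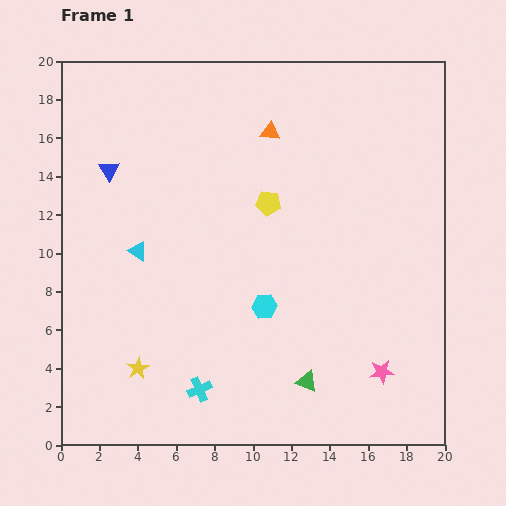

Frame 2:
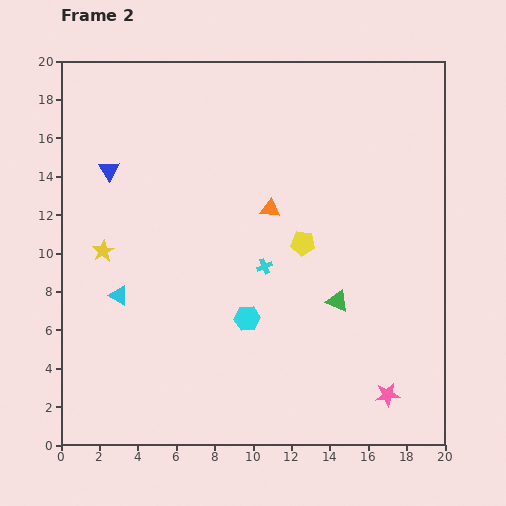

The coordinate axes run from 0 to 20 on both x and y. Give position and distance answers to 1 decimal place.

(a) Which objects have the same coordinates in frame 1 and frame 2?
the blue triangle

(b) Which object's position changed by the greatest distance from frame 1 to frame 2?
the cyan cross

(moved 7.2; next 6.4)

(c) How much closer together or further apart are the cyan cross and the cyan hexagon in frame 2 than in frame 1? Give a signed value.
-2.7

Distance in frame 1: 5.5. Distance in frame 2: 2.8.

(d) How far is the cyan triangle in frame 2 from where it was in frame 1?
2.5

The cyan triangle moved from (4.0, 10.1) to (3.0, 7.8), a distance of √(1.0² + 2.3²) ≈ 2.5.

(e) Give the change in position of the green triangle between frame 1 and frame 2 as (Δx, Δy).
(1.6, 4.2)

The green triangle was at (12.8, 3.3) in frame 1 and (14.4, 7.5) in frame 2.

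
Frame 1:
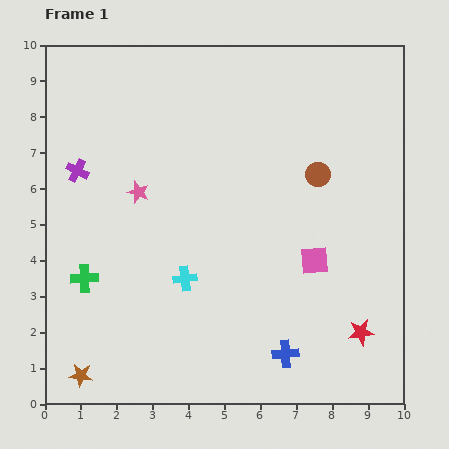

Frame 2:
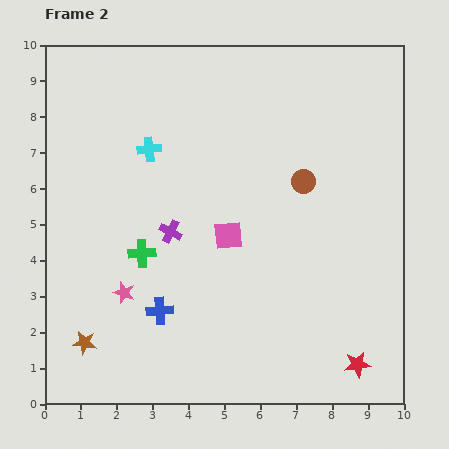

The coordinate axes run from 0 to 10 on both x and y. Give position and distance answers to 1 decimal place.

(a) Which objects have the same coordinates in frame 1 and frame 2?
none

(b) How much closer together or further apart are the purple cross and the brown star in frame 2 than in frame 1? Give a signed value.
-1.8

Distance in frame 1: 5.7. Distance in frame 2: 3.9.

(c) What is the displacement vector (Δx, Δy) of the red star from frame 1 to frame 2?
(-0.1, -0.9)

The red star was at (8.8, 2.0) in frame 1 and (8.7, 1.1) in frame 2.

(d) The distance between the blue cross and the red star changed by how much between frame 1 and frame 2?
+3.5

Distance in frame 1: 2.2. Distance in frame 2: 5.7.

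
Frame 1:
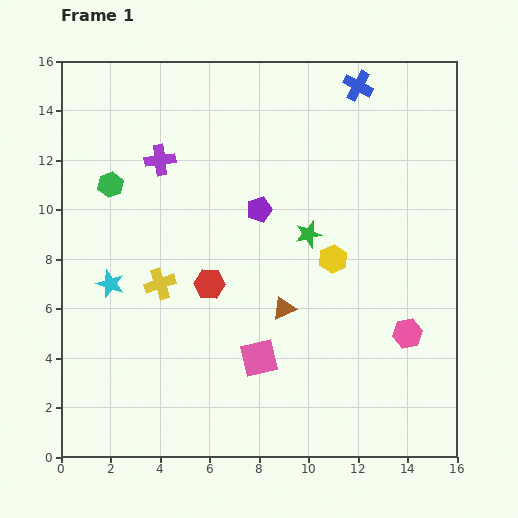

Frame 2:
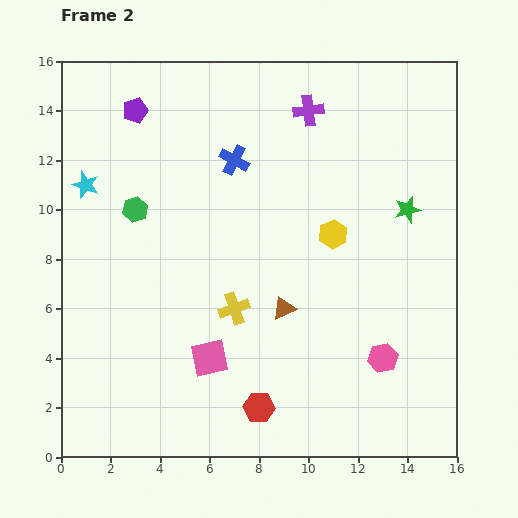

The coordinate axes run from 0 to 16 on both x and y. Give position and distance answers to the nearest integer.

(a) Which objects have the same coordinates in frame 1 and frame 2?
the brown triangle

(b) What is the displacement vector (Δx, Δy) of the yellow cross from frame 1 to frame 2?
(3, -1)

The yellow cross was at (4, 7) in frame 1 and (7, 6) in frame 2.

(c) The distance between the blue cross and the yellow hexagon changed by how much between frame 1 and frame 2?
-2

Distance in frame 1: 7. Distance in frame 2: 5.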